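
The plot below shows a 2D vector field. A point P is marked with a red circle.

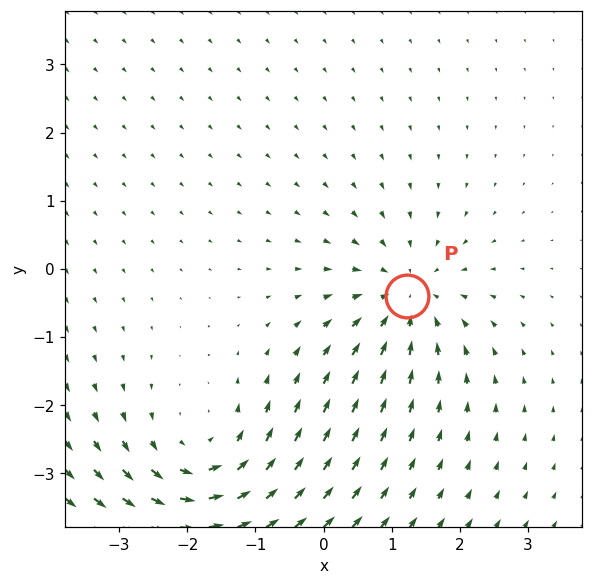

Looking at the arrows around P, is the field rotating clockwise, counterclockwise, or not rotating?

not rotating

Near P at (1.2, -0.4) the arrows show no circulation. The curl there is ≈0.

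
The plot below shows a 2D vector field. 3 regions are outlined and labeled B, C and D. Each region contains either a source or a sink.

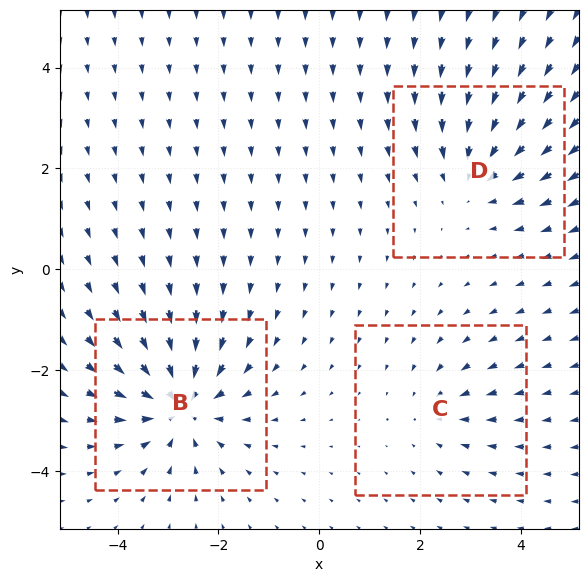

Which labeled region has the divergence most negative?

B

Divergence at each region's feature centre — B: about -5, C: about -2, D: about -3. Region B is most negative.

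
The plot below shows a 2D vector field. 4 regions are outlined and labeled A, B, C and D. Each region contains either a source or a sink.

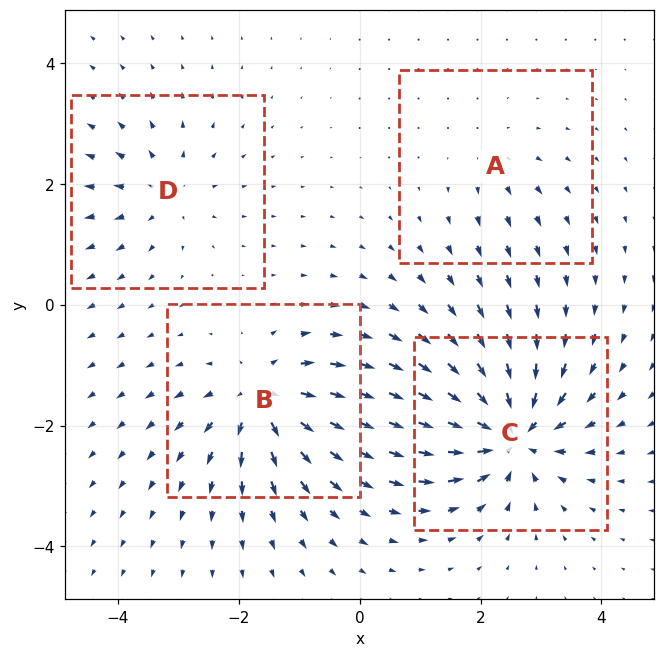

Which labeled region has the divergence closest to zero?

A

Divergence at each region's feature centre — A: about +3, B: about +7, C: about -9, D: about +4. Region A is closest to zero.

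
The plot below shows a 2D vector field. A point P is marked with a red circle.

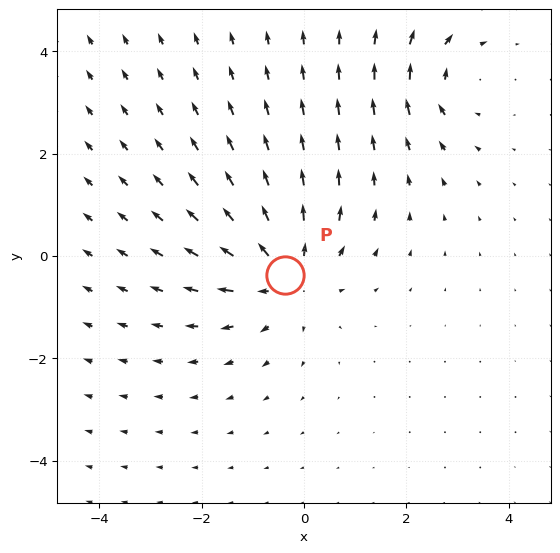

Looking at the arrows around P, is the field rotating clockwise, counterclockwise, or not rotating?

Near P at (-0.4, -0.4) the arrows show no circulation. The curl there is ≈0.

not rotating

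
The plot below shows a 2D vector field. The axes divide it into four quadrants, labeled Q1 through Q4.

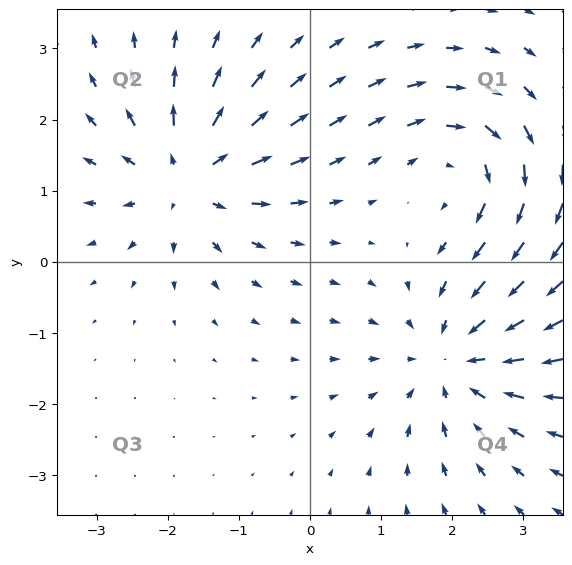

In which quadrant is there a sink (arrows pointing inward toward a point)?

Q4

The sink sits at approximately (2.0, -1.4), which lies in quadrant Q4. The divergence there is about -4, negative as expected for a sink.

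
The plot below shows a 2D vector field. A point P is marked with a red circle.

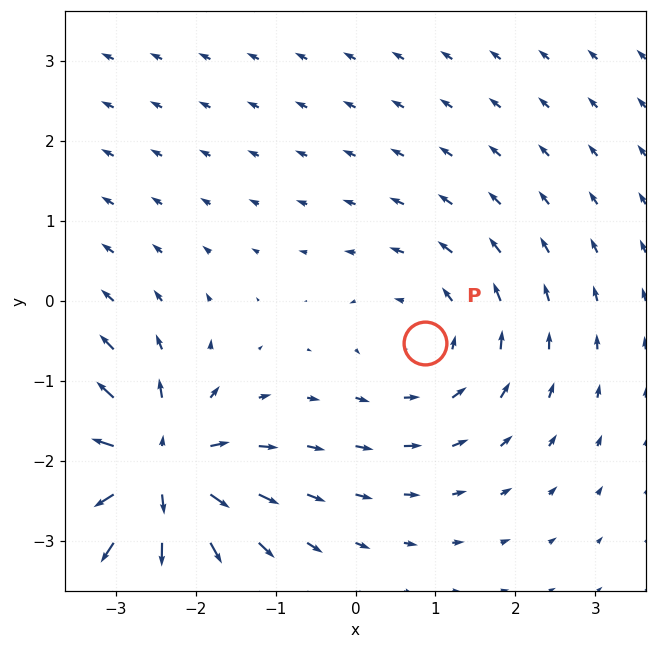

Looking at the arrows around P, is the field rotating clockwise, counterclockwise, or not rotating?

Near P at (0.9, -0.5) the arrows circulate counterclockwise. The curl (z-component) there is about +2; positive curl means counterclockwise rotation.

counterclockwise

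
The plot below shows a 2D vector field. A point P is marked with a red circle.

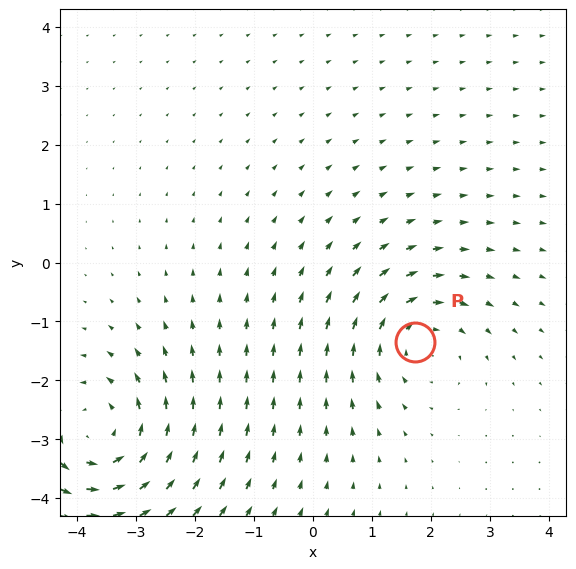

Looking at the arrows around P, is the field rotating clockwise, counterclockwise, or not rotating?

Near P at (1.7, -1.3) the arrows circulate clockwise. The curl (z-component) there is about -3; negative curl means clockwise rotation.

clockwise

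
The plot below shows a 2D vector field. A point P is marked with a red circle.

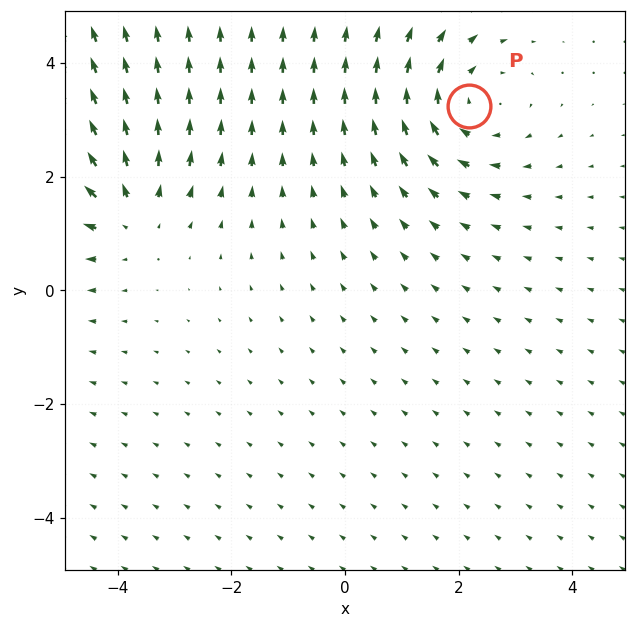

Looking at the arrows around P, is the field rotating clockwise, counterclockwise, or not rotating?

clockwise

Near P at (2.2, 3.3) the arrows circulate clockwise. The curl (z-component) there is about -3; negative curl means clockwise rotation.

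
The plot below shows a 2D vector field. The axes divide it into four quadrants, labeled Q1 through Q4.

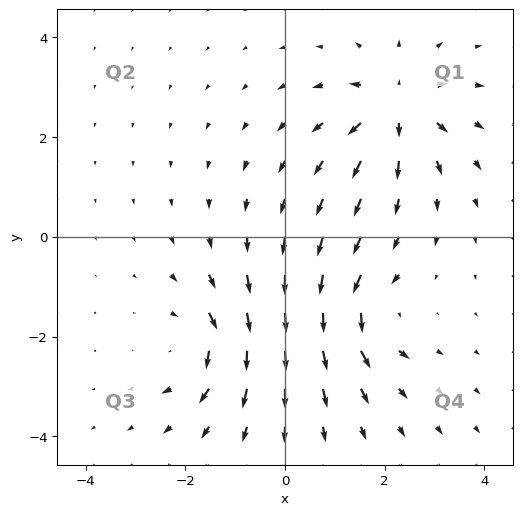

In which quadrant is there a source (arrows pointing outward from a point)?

The source sits at approximately (2.2, 2.6), which lies in quadrant Q1. The divergence there is about +5, positive as expected for a source.

Q1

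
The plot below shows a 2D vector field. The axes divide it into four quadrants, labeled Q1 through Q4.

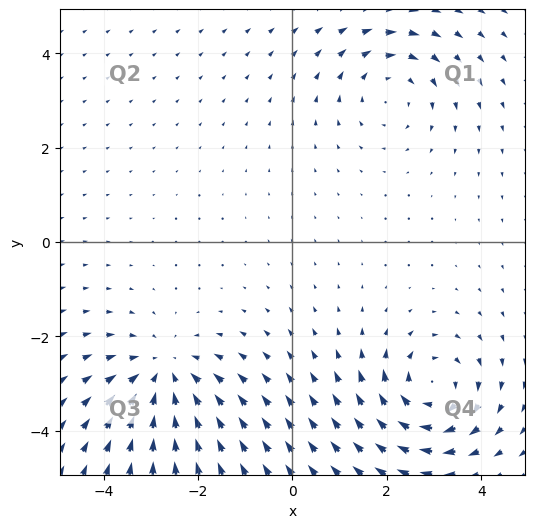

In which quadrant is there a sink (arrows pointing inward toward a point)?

Q3

The sink sits at approximately (-2.7, -2.8), which lies in quadrant Q3. The divergence there is about -4, negative as expected for a sink.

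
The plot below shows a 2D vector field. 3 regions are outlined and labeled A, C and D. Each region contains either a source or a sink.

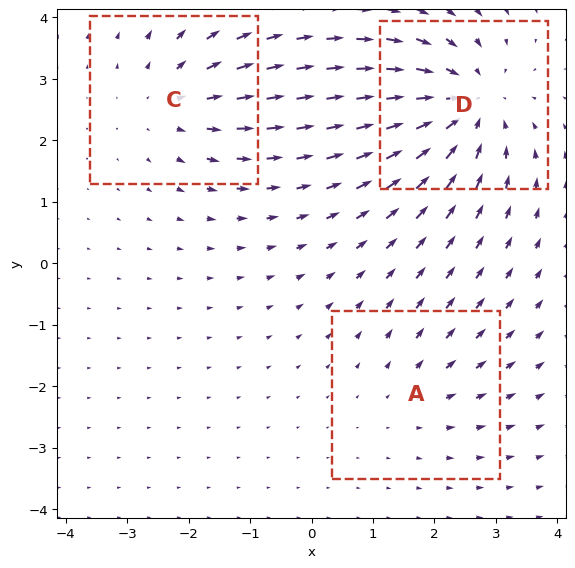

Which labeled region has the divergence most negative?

D

Divergence at each region's feature centre — A: about +2, C: about +3, D: about -4. Region D is most negative.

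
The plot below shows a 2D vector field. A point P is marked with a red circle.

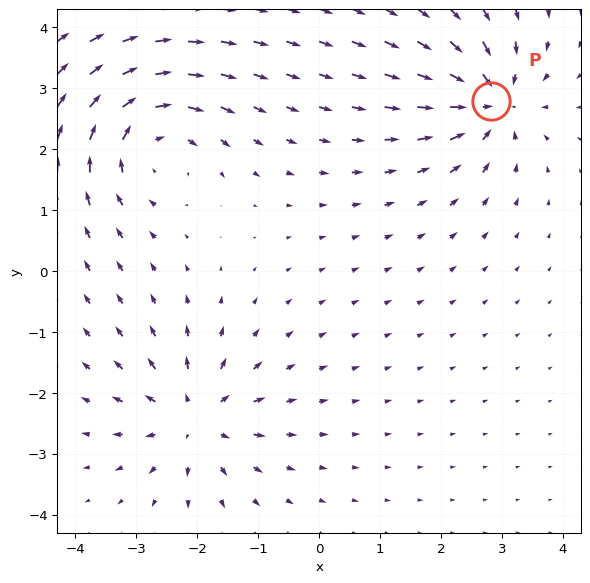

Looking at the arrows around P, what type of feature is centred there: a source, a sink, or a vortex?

At P (2.8, 2.8) the arrows converge inward. Divergence about -4, curl ≈0 — negative divergence with near-zero curl is a sink.

sink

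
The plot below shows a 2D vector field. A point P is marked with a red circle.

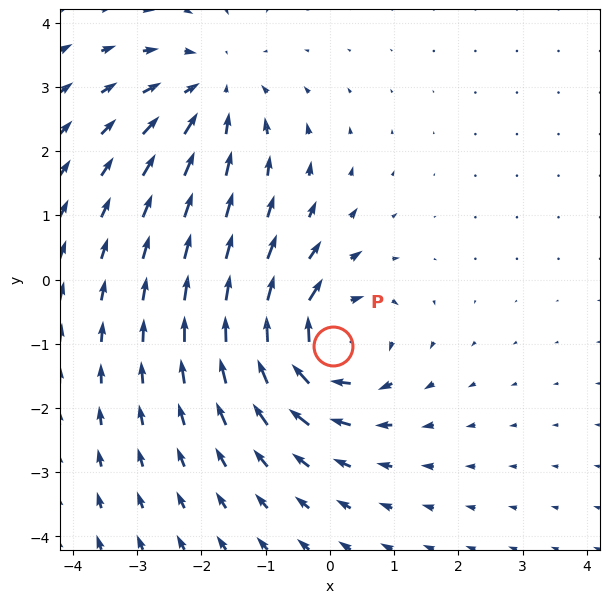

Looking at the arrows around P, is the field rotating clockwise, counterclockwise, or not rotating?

clockwise

Near P at (0.0, -1.0) the arrows circulate clockwise. The curl (z-component) there is about -5; negative curl means clockwise rotation.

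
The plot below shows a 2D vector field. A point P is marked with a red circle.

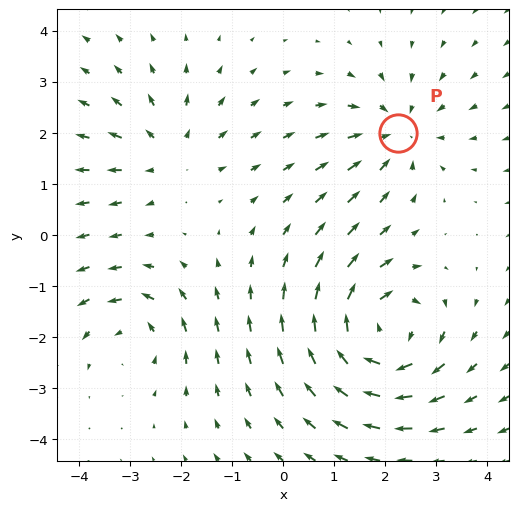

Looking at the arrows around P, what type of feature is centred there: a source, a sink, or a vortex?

sink

At P (2.3, 2.0) the arrows converge inward. Divergence about -3, curl ≈0 — negative divergence with near-zero curl is a sink.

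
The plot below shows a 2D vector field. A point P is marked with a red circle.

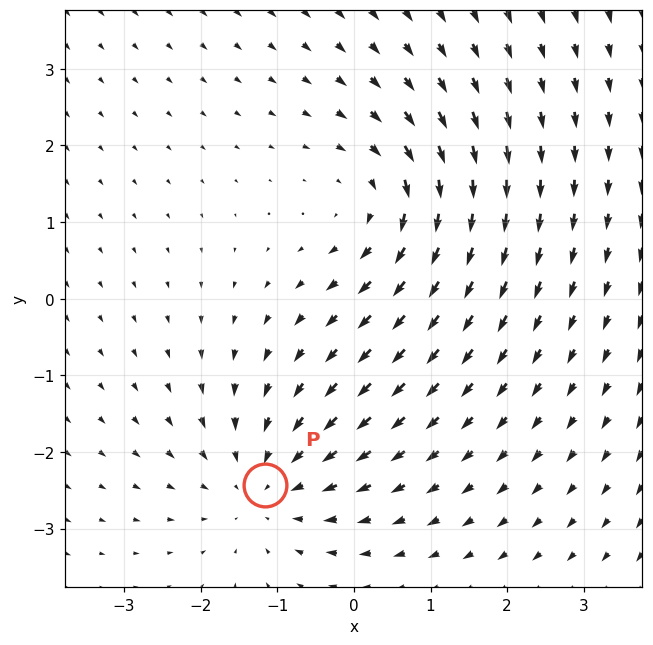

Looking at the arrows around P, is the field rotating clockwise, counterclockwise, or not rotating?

not rotating

Near P at (-1.2, -2.4) the arrows show no circulation. The curl there is ≈0.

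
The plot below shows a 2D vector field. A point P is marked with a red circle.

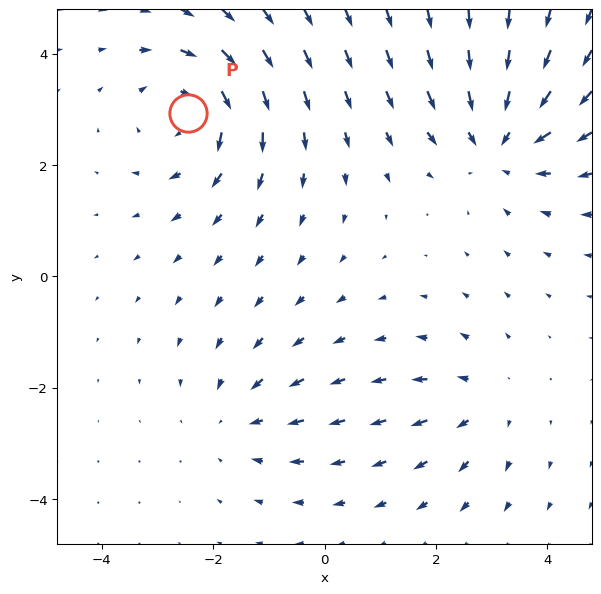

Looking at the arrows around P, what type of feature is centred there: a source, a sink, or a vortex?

vortex

At P (-2.4, 2.9) the arrows circulate clockwise. Divergence ≈0, curl about -4 — near-zero divergence with nonzero curl is a vortex.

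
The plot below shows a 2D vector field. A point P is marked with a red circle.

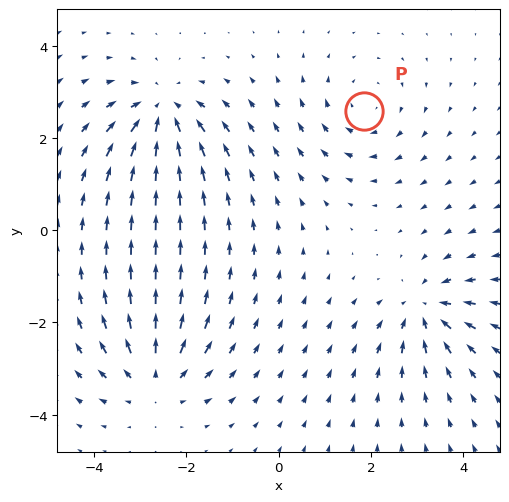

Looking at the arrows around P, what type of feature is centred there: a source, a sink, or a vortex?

At P (1.8, 2.6) the arrows circulate clockwise. Divergence ≈0, curl about -3 — near-zero divergence with nonzero curl is a vortex.

vortex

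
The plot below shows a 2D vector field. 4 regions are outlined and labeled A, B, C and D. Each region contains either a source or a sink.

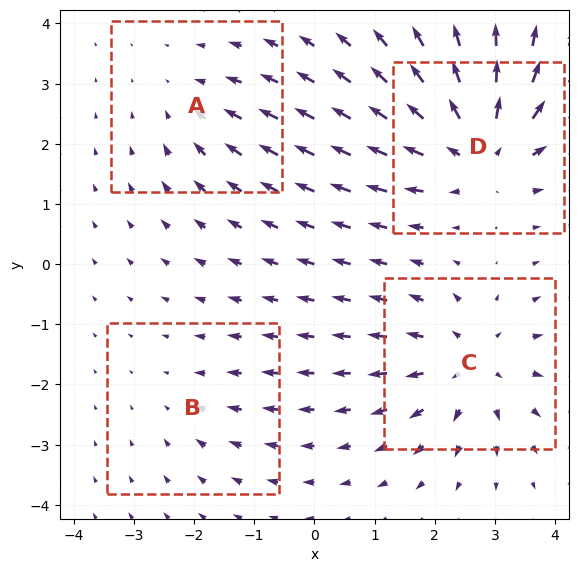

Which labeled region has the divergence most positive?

D

Divergence at each region's feature centre — A: about -3, B: about -2, C: about +5, D: about +6. Region D is most positive.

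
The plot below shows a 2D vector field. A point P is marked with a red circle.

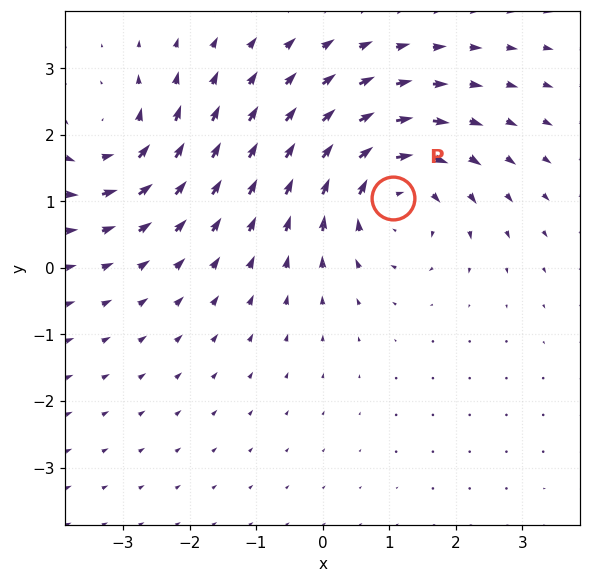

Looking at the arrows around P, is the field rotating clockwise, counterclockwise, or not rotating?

Near P at (1.1, 1.0) the arrows circulate clockwise. The curl (z-component) there is about -5; negative curl means clockwise rotation.

clockwise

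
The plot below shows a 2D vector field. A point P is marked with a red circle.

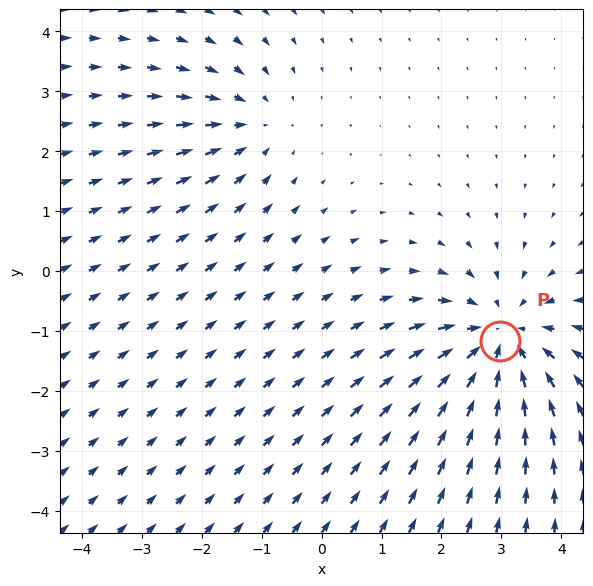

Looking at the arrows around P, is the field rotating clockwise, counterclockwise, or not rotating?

not rotating

Near P at (3.0, -1.2) the arrows show no circulation. The curl there is ≈0.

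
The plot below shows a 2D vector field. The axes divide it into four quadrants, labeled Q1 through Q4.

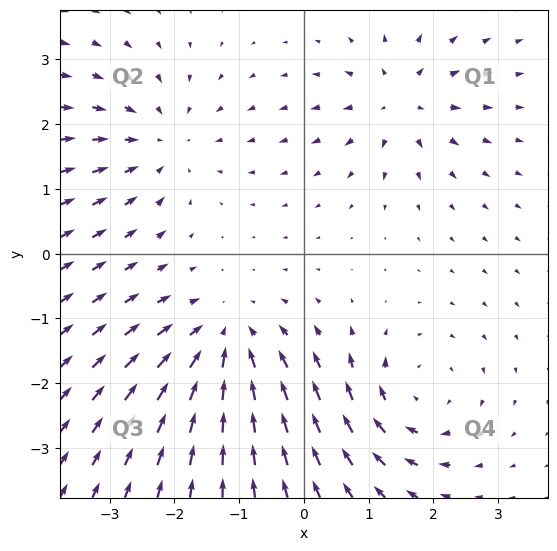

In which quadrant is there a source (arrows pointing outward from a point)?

The source sits at approximately (1.5, 2.3), which lies in quadrant Q1. The divergence there is about +5, positive as expected for a source.

Q1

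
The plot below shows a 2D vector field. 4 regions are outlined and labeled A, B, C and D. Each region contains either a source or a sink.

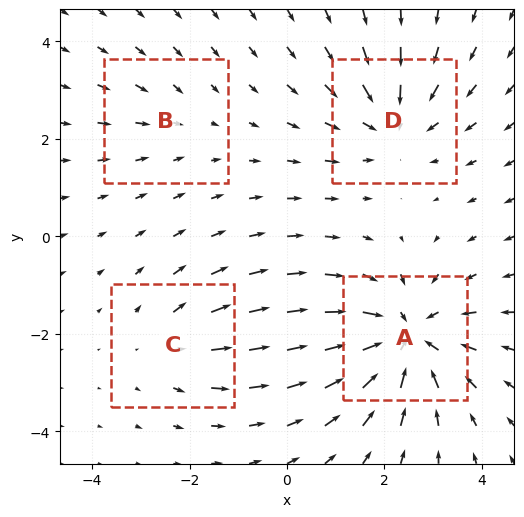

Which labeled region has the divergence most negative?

A

Divergence at each region's feature centre — A: about -6, B: about -2, C: about +3, D: about -4. Region A is most negative.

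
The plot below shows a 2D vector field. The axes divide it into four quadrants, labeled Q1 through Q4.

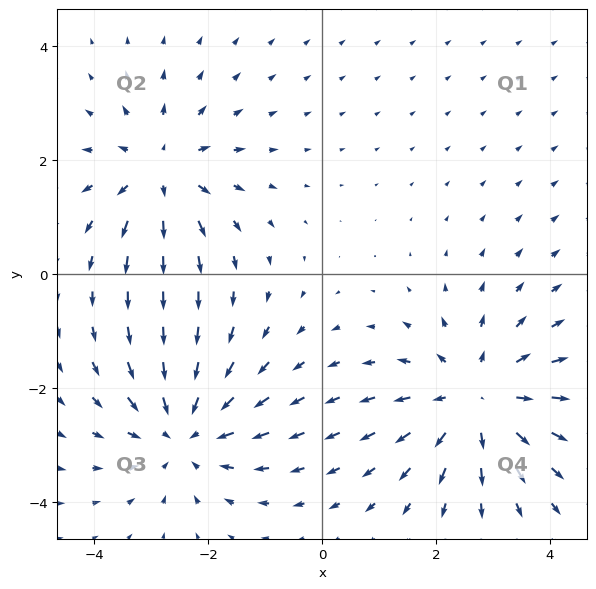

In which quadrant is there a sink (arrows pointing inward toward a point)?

Q3

The sink sits at approximately (-2.4, -2.8), which lies in quadrant Q3. The divergence there is about -3, negative as expected for a sink.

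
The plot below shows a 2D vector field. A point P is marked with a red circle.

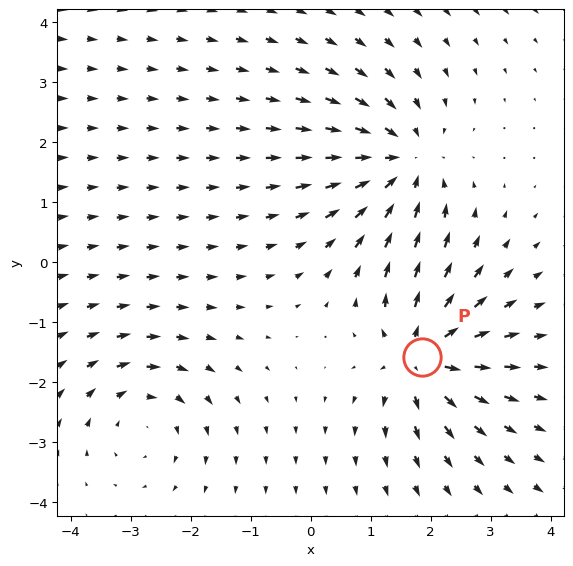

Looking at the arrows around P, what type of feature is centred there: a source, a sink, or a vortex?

source

At P (1.9, -1.6) the arrows spread outward. Divergence about +6, curl ≈0 — positive divergence with near-zero curl is a source.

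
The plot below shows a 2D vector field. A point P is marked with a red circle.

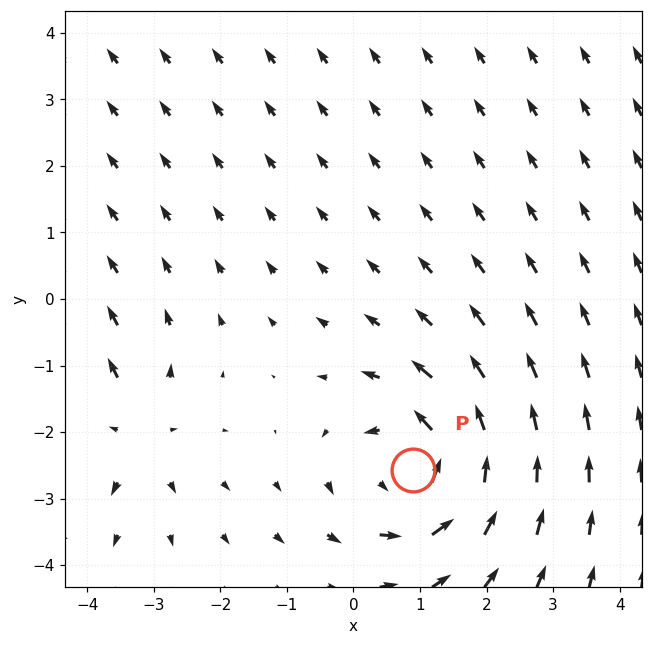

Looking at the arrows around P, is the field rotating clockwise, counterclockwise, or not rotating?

Near P at (0.9, -2.6) the arrows circulate counterclockwise. The curl (z-component) there is about +4; positive curl means counterclockwise rotation.

counterclockwise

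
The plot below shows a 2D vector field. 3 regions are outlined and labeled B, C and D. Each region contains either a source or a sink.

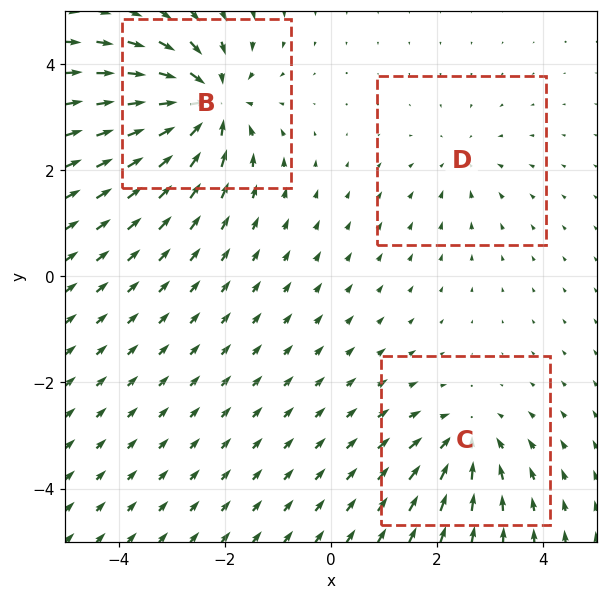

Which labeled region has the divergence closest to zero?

Divergence at each region's feature centre — B: about -6, C: about -3, D: about -2. Region D is closest to zero.

D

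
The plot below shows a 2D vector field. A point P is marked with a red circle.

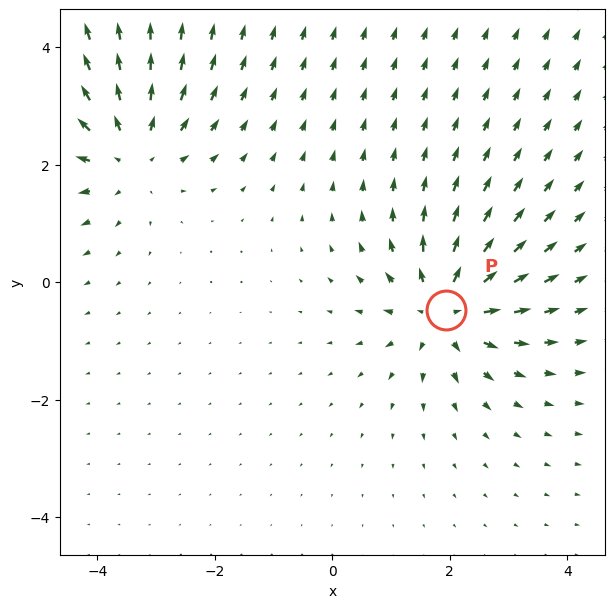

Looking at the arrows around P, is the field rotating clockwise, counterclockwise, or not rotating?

not rotating

Near P at (1.9, -0.5) the arrows show no circulation. The curl there is ≈0.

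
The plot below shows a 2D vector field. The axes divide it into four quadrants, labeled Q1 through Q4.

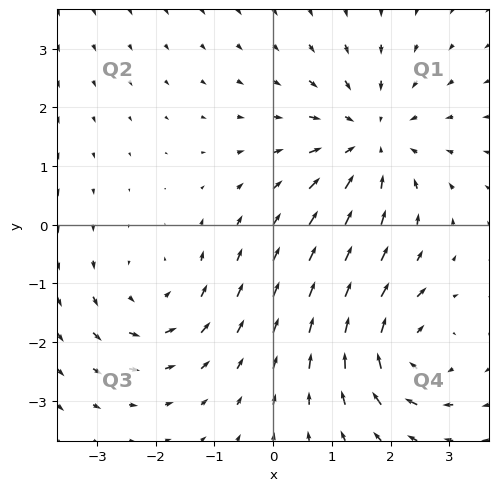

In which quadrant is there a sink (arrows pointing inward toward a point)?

Q1

The sink sits at approximately (1.7, 1.4), which lies in quadrant Q1. The divergence there is about -3, negative as expected for a sink.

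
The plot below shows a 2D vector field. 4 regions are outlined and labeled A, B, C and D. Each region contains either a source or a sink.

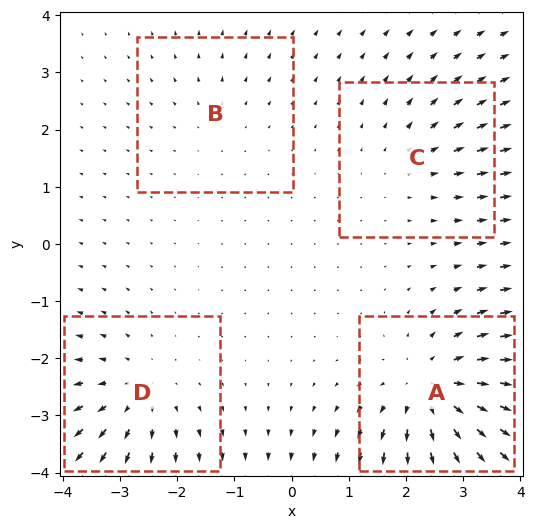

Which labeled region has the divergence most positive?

Divergence at each region's feature centre — A: about +6, B: about +2, C: about +3, D: about +4. Region A is most positive.

A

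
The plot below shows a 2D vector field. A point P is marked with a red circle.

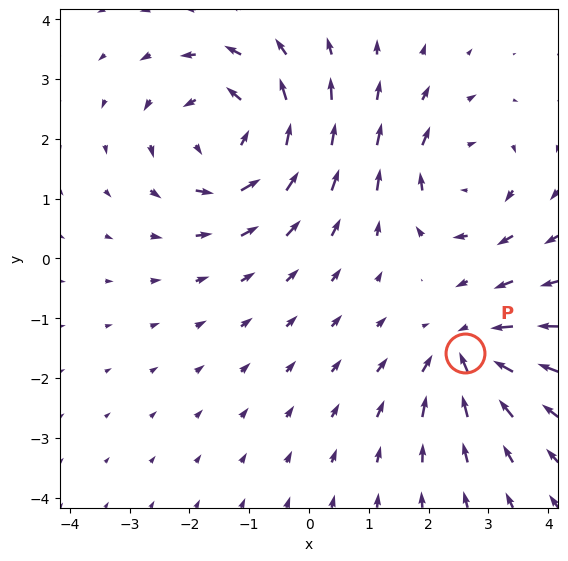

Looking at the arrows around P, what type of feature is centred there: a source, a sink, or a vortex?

sink

At P (2.6, -1.6) the arrows converge inward. Divergence about -4, curl ≈0 — negative divergence with near-zero curl is a sink.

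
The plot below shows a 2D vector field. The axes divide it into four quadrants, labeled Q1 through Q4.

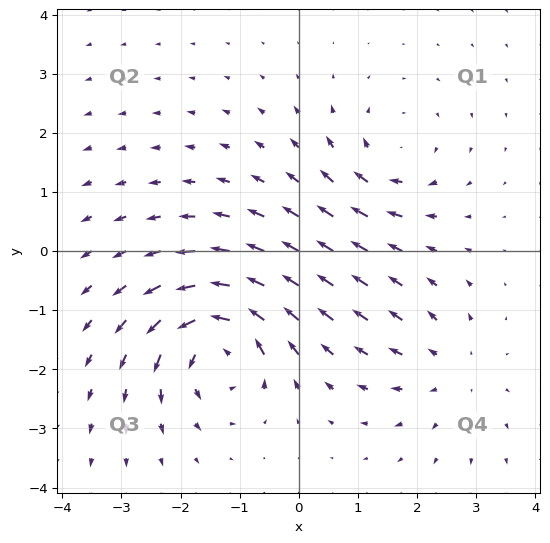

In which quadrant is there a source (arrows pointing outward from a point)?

The source sits at approximately (2.6, -2.0), which lies in quadrant Q4. The divergence there is about +3, positive as expected for a source.

Q4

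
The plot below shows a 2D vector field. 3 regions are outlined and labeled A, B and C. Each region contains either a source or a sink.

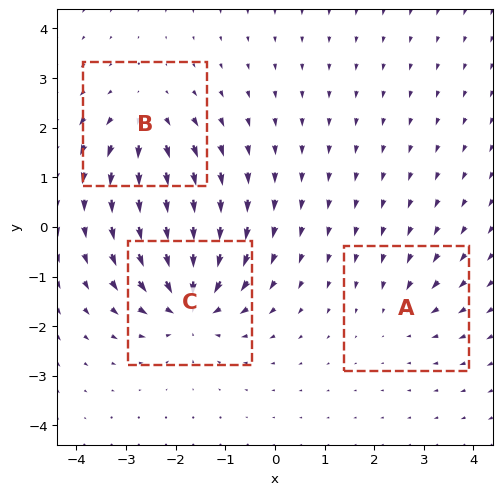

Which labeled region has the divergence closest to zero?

A

Divergence at each region's feature centre — A: about -2, B: about +4, C: about -6. Region A is closest to zero.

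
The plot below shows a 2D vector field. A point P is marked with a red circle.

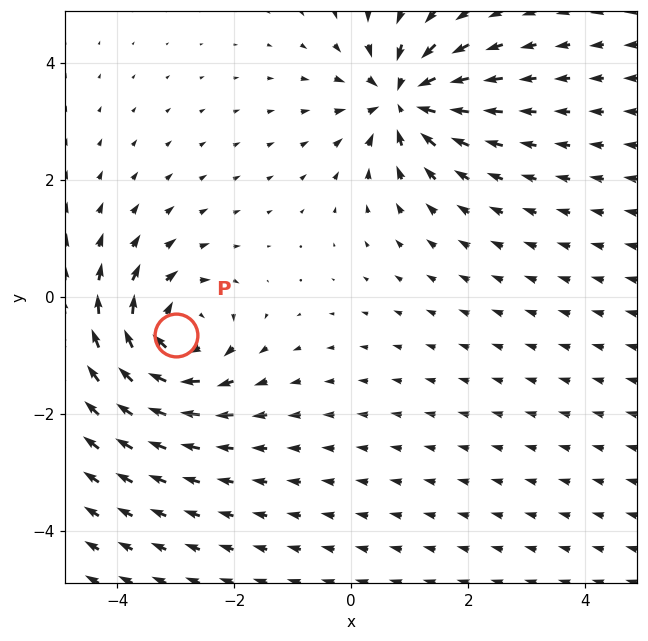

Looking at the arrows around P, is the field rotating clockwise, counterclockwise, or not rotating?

Near P at (-3.0, -0.7) the arrows circulate clockwise. The curl (z-component) there is about -4; negative curl means clockwise rotation.

clockwise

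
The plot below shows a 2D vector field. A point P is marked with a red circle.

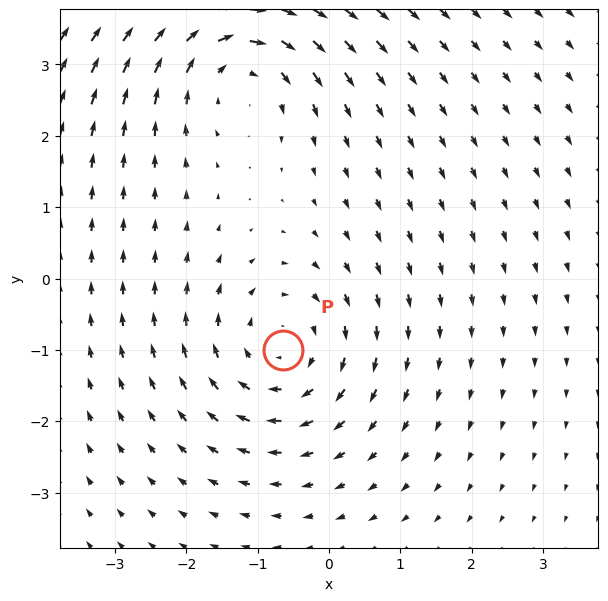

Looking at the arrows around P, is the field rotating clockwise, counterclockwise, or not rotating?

clockwise

Near P at (-0.6, -1.0) the arrows circulate clockwise. The curl (z-component) there is about -3; negative curl means clockwise rotation.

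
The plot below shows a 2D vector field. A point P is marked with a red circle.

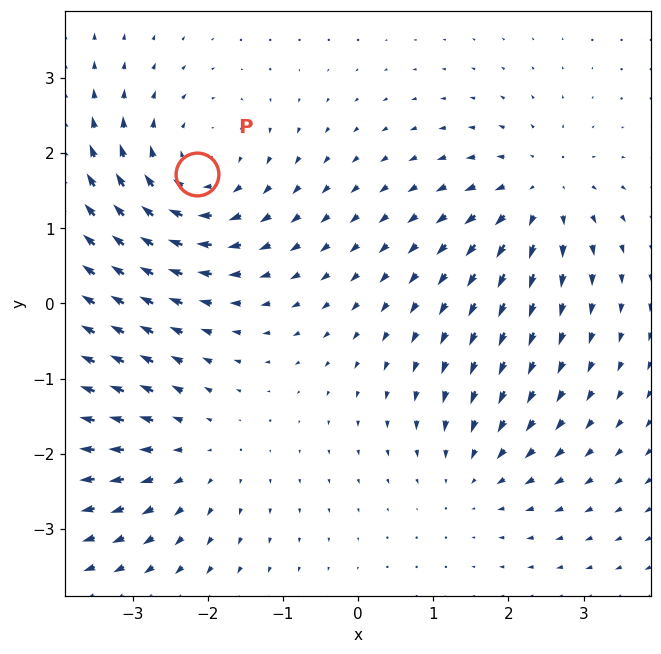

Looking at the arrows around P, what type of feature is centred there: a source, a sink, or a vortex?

At P (-2.1, 1.7) the arrows circulate clockwise. Divergence ≈0, curl about -4 — near-zero divergence with nonzero curl is a vortex.

vortex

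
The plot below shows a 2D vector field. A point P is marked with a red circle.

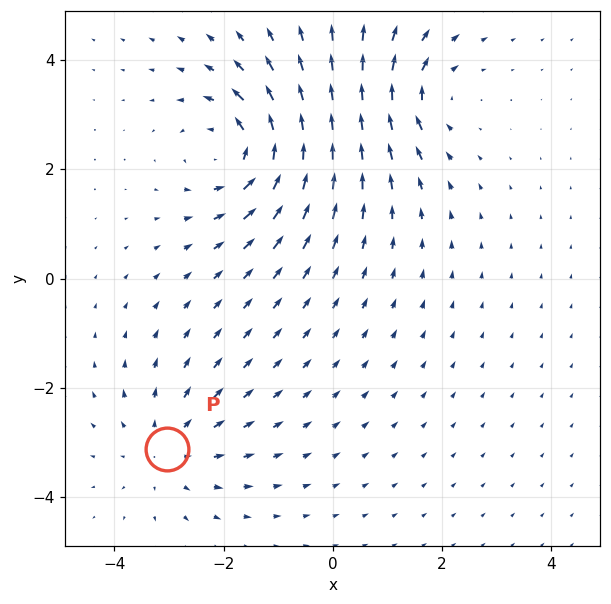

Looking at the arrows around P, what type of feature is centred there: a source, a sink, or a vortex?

At P (-3.0, -3.1) the arrows spread outward. Divergence about +2, curl ≈0 — positive divergence with near-zero curl is a source.

source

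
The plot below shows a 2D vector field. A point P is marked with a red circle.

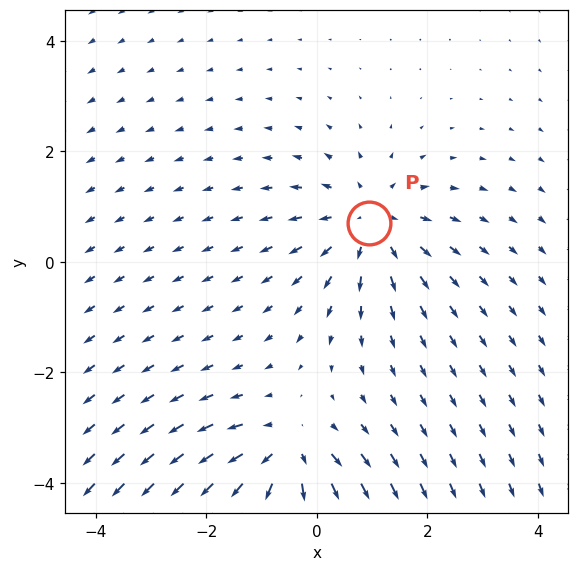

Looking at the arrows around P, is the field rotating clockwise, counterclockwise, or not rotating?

not rotating

Near P at (1.0, 0.7) the arrows show no circulation. The curl there is ≈0.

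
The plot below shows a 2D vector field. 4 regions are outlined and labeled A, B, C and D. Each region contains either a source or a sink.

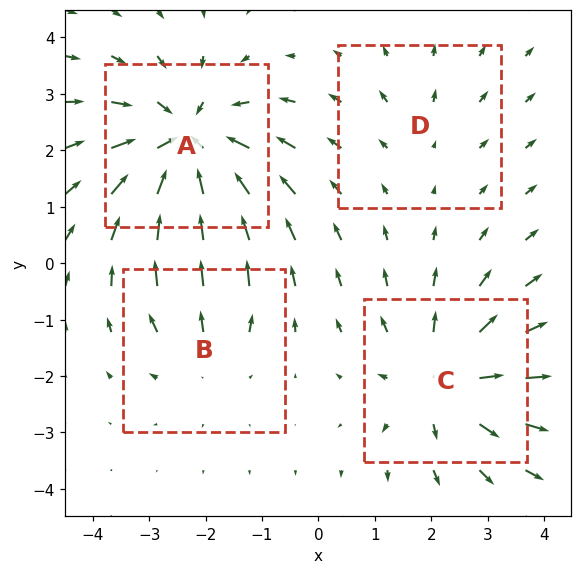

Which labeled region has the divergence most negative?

Divergence at each region's feature centre — A: about -6, B: about +3, C: about +5, D: about +2. Region A is most negative.

A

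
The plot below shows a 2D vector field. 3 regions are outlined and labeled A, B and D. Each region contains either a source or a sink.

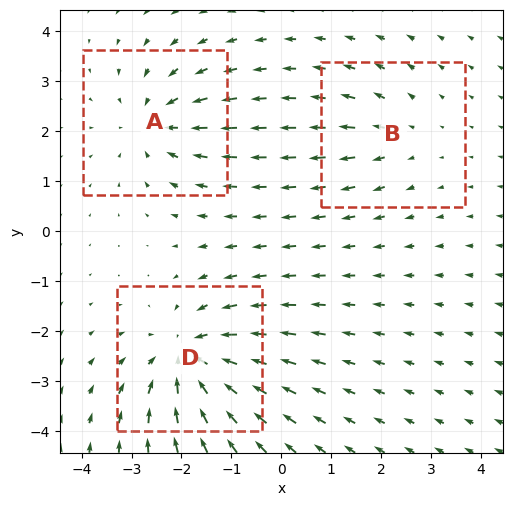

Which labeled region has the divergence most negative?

D

Divergence at each region's feature centre — A: about -3, B: about +2, D: about -5. Region D is most negative.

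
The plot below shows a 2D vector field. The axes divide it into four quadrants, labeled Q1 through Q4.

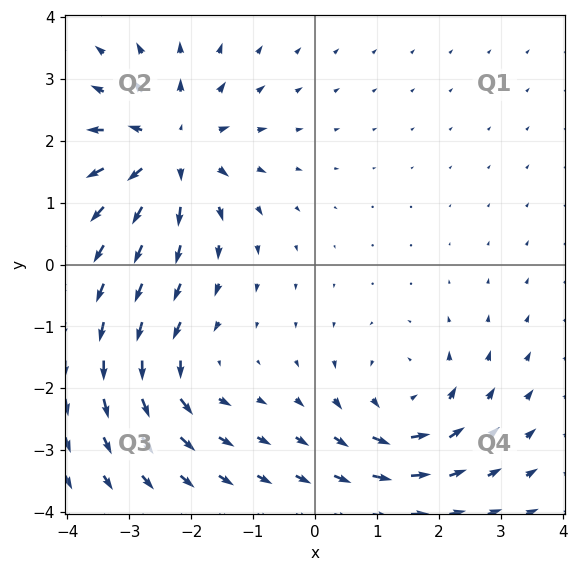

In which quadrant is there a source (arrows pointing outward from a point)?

The source sits at approximately (-2.3, 1.9), which lies in quadrant Q2. The divergence there is about +5, positive as expected for a source.

Q2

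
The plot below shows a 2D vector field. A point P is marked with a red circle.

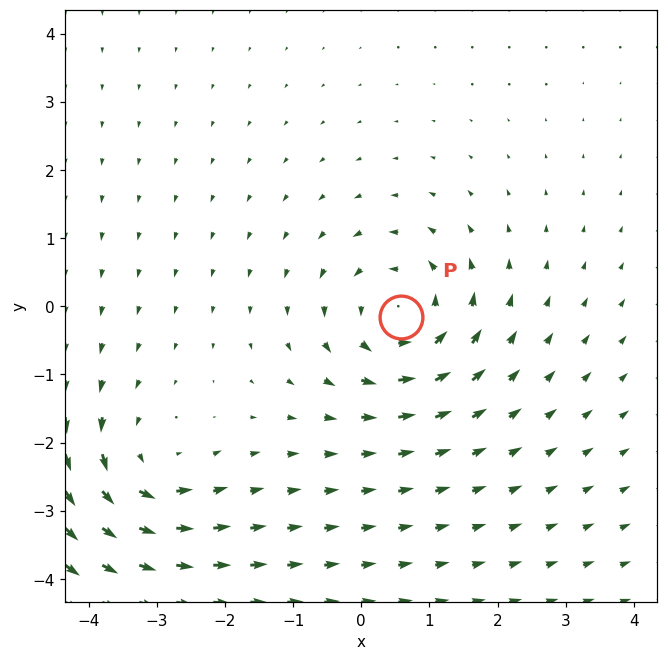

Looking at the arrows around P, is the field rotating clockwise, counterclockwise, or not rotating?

Near P at (0.6, -0.2) the arrows circulate counterclockwise. The curl (z-component) there is about +3; positive curl means counterclockwise rotation.

counterclockwise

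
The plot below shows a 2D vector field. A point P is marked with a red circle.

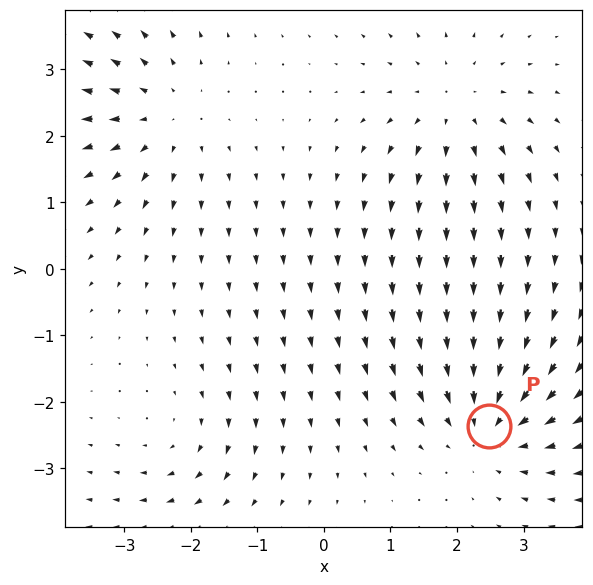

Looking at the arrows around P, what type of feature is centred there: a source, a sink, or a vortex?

At P (2.5, -2.4) the arrows converge inward. Divergence about -5, curl ≈0 — negative divergence with near-zero curl is a sink.

sink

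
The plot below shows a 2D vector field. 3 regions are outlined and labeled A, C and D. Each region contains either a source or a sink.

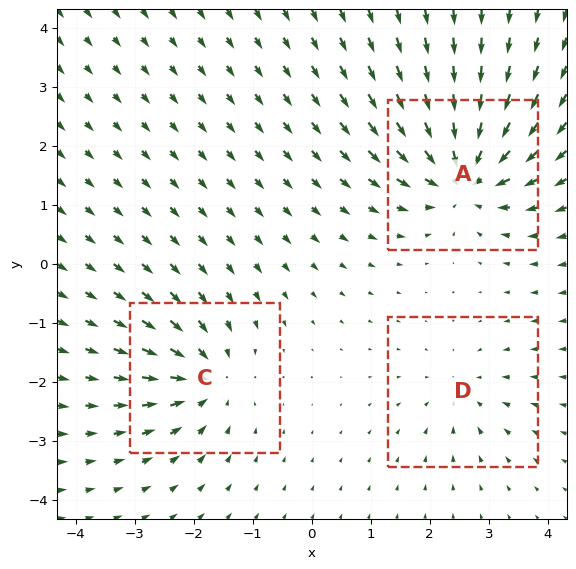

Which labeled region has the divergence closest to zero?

D

Divergence at each region's feature centre — A: about -6, C: about -4, D: about -3. Region D is closest to zero.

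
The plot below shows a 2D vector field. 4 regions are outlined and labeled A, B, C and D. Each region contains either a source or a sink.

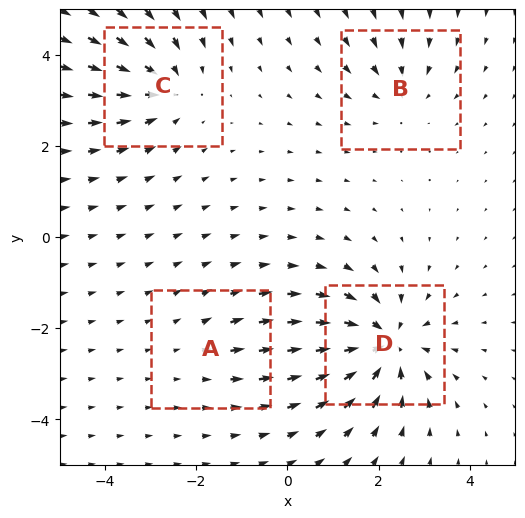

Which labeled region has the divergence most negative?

D

Divergence at each region's feature centre — A: about +2, B: about -3, C: about -5, D: about -7. Region D is most negative.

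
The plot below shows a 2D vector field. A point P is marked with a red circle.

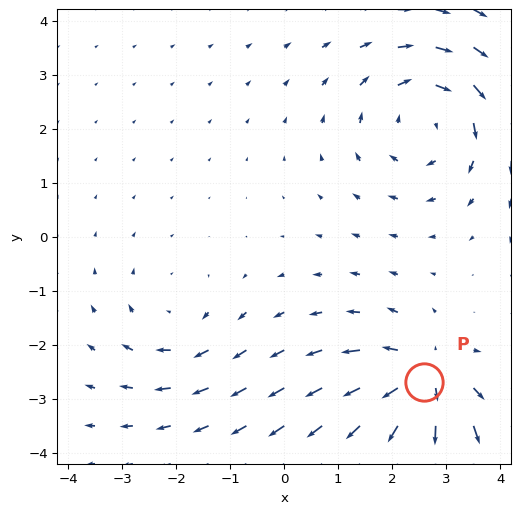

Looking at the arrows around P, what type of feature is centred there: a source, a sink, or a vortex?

At P (2.6, -2.7) the arrows spread outward. Divergence about +5, curl ≈0 — positive divergence with near-zero curl is a source.

source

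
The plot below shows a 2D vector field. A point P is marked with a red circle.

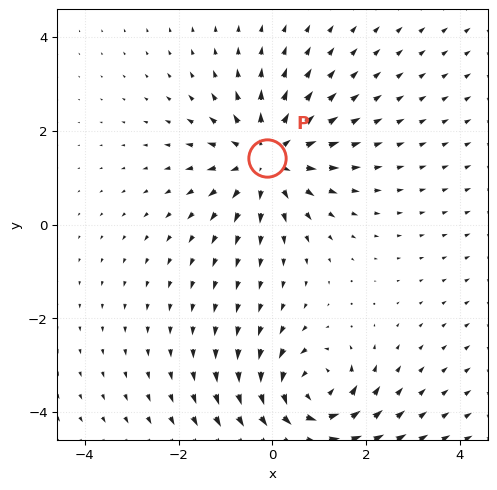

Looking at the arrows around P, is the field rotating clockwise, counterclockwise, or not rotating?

Near P at (-0.1, 1.4) the arrows show no circulation. The curl there is ≈0.

not rotating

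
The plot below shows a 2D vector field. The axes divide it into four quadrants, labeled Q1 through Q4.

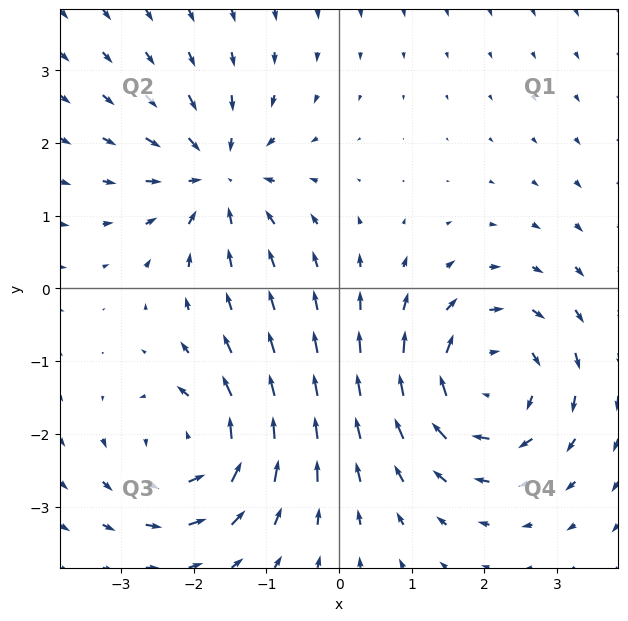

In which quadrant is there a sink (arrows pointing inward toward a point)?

The sink sits at approximately (-1.7, 1.5), which lies in quadrant Q2. The divergence there is about -4, negative as expected for a sink.

Q2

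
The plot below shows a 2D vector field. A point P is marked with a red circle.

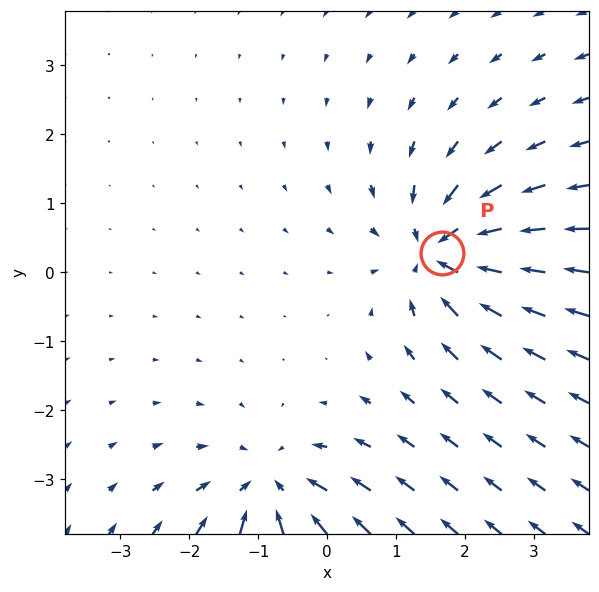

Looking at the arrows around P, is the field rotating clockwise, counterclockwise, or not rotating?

Near P at (1.7, 0.3) the arrows show no circulation. The curl there is ≈0.

not rotating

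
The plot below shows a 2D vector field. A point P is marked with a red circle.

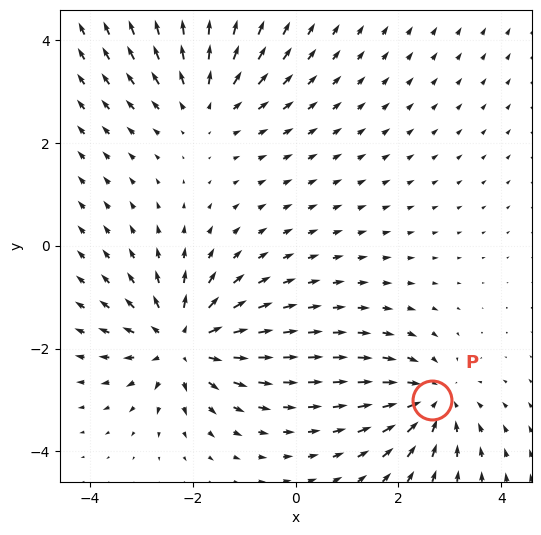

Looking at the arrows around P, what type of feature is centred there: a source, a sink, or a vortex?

At P (2.7, -3.0) the arrows converge inward. Divergence about -4, curl ≈0 — negative divergence with near-zero curl is a sink.

sink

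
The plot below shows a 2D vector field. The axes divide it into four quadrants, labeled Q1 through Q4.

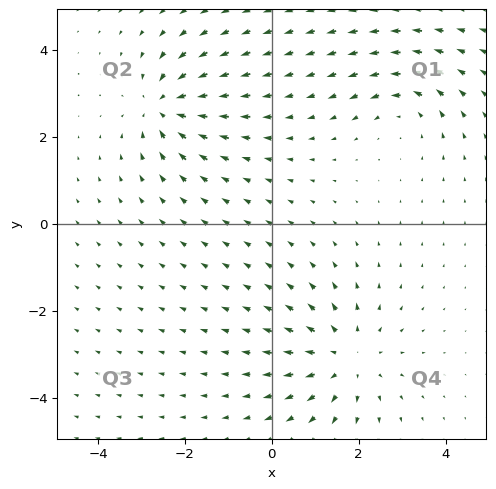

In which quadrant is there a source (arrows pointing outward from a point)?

Q4

The source sits at approximately (1.7, -3.1), which lies in quadrant Q4. The divergence there is about +4, positive as expected for a source.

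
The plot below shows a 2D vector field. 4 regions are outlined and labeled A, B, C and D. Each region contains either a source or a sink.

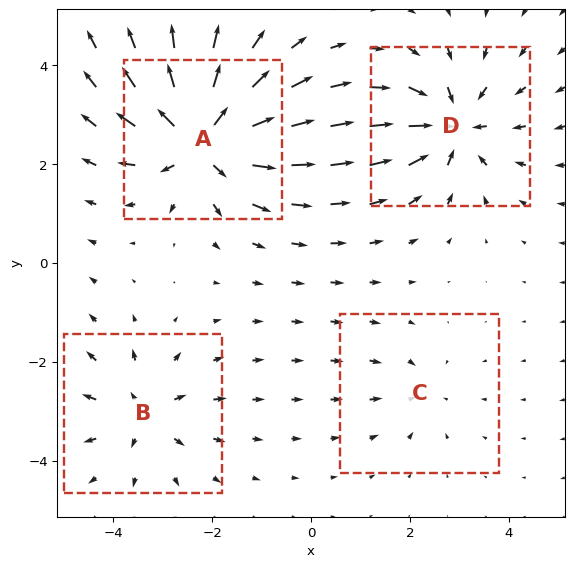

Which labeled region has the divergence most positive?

A

Divergence at each region's feature centre — A: about +8, B: about +4, C: about -2, D: about -6. Region A is most positive.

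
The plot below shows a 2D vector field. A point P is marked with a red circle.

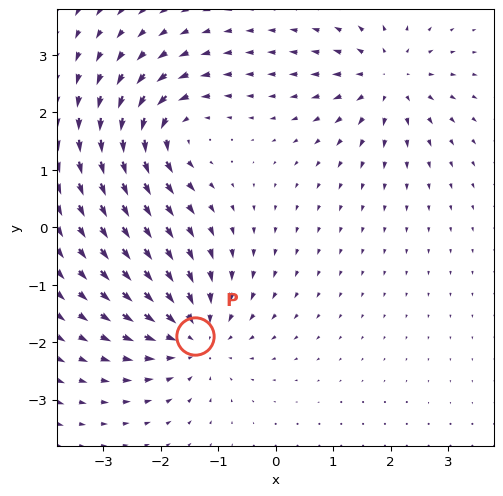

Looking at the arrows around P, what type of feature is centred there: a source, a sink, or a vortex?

sink

At P (-1.4, -1.9) the arrows converge inward. Divergence about -3, curl ≈0 — negative divergence with near-zero curl is a sink.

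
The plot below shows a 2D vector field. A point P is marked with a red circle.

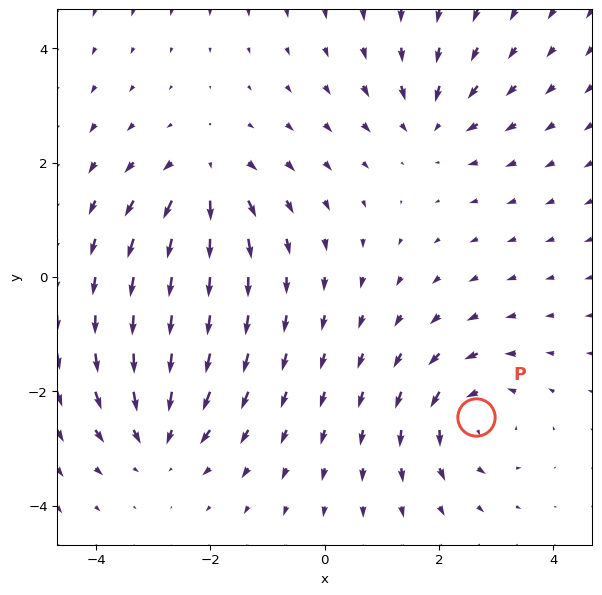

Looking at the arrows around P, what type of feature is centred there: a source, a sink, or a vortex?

At P (2.6, -2.5) the arrows circulate counterclockwise. Divergence ≈0, curl about +4 — near-zero divergence with nonzero curl is a vortex.

vortex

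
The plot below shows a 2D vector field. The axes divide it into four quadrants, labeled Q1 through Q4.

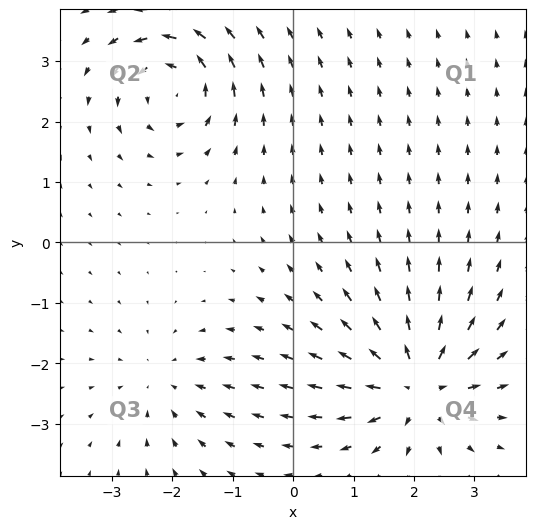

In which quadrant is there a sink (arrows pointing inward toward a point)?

Q3

The sink sits at approximately (-2.1, -2.3), which lies in quadrant Q3. The divergence there is about -3, negative as expected for a sink.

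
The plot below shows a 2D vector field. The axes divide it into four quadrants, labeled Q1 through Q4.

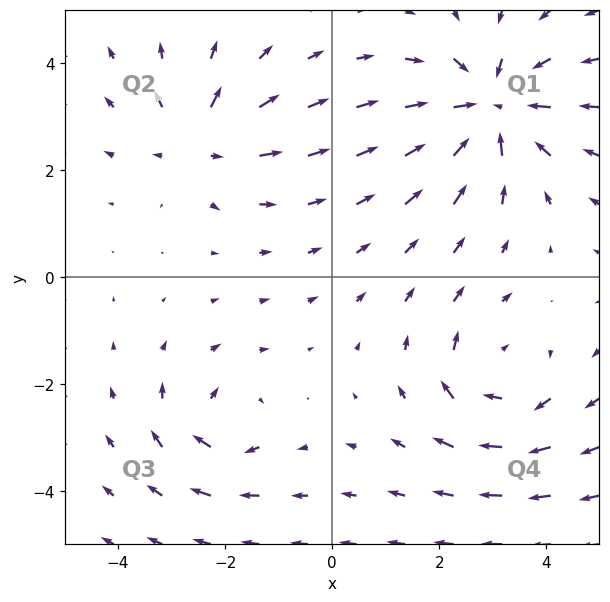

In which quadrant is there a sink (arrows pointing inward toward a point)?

The sink sits at approximately (2.9, 3.2), which lies in quadrant Q1. The divergence there is about -5, negative as expected for a sink.

Q1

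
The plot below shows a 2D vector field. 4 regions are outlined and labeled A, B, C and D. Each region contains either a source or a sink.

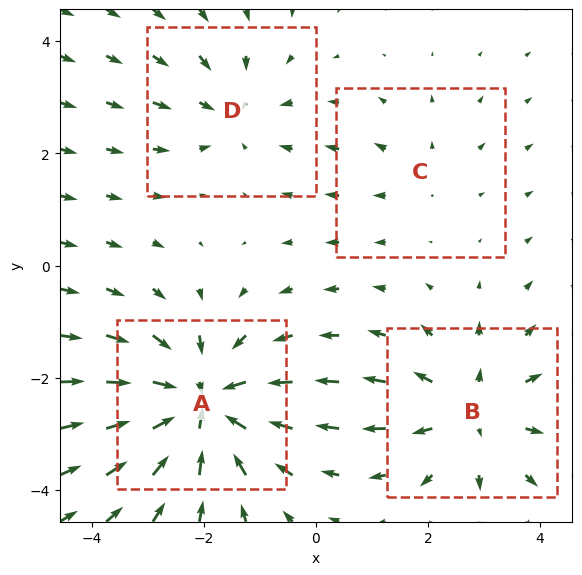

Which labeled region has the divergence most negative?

A

Divergence at each region's feature centre — A: about -6, B: about +4, C: about +2, D: about -3. Region A is most negative.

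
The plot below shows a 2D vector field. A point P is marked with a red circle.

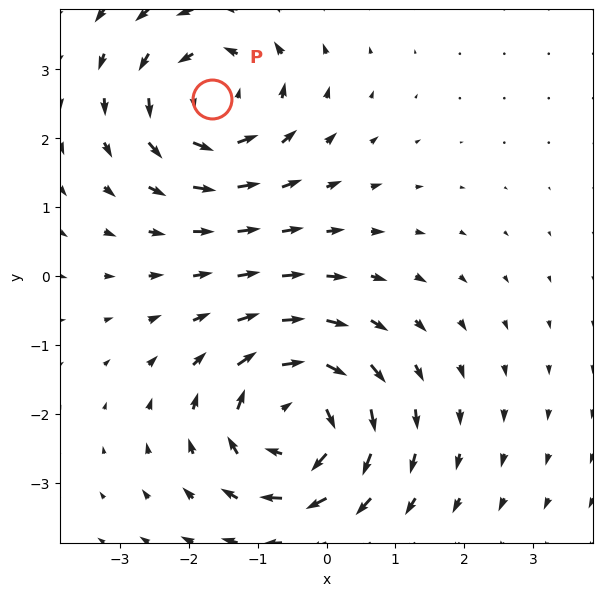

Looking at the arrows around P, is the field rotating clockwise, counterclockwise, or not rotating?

counterclockwise

Near P at (-1.7, 2.6) the arrows circulate counterclockwise. The curl (z-component) there is about +4; positive curl means counterclockwise rotation.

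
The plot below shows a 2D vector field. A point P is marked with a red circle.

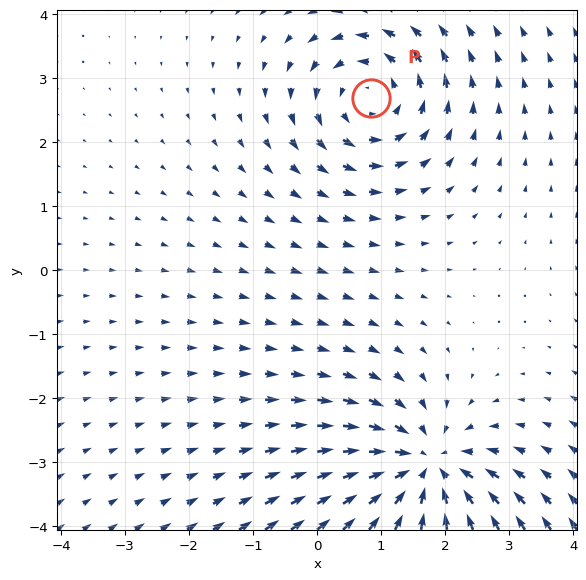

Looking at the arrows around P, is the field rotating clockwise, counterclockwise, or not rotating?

counterclockwise

Near P at (0.8, 2.7) the arrows circulate counterclockwise. The curl (z-component) there is about +4; positive curl means counterclockwise rotation.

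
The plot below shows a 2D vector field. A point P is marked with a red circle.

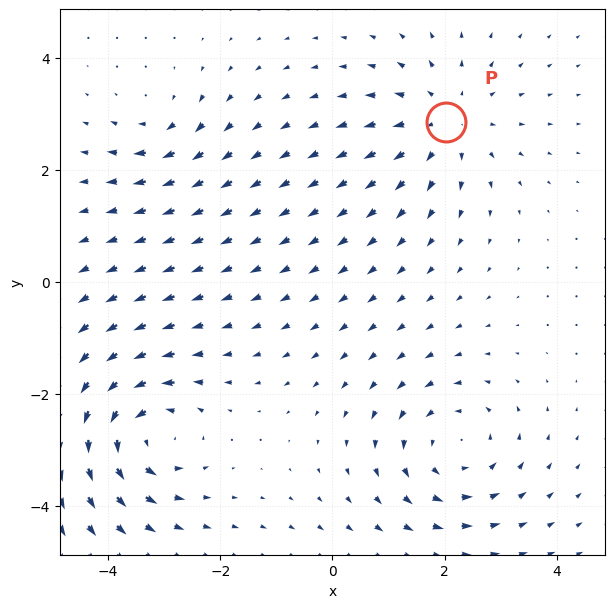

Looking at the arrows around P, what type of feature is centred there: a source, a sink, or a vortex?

At P (2.0, 2.9) the arrows spread outward. Divergence about +4, curl ≈0 — positive divergence with near-zero curl is a source.

source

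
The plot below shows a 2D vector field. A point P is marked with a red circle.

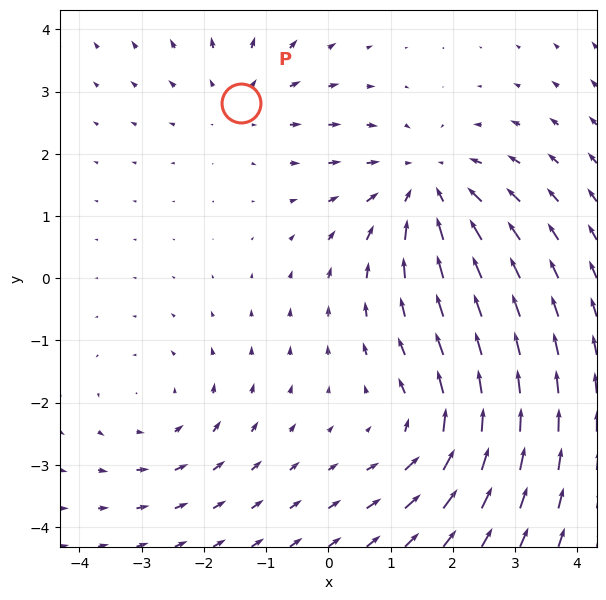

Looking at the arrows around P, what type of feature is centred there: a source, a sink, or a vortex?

source

At P (-1.4, 2.8) the arrows spread outward. Divergence about +2, curl ≈0 — positive divergence with near-zero curl is a source.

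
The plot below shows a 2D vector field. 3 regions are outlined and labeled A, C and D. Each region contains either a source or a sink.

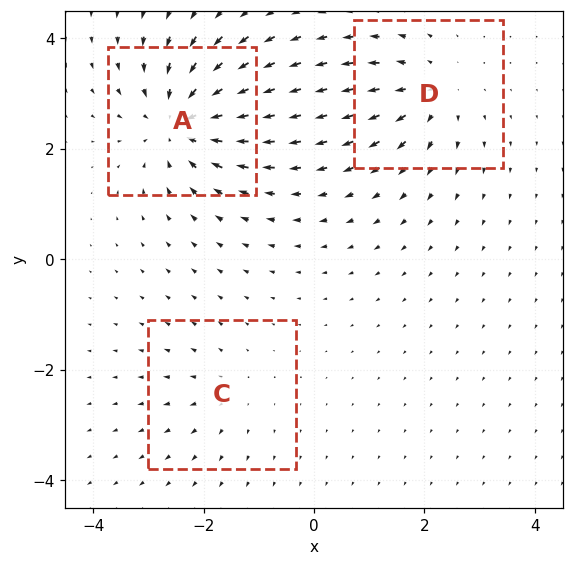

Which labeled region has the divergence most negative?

A

Divergence at each region's feature centre — A: about -5, C: about +2, D: about +4. Region A is most negative.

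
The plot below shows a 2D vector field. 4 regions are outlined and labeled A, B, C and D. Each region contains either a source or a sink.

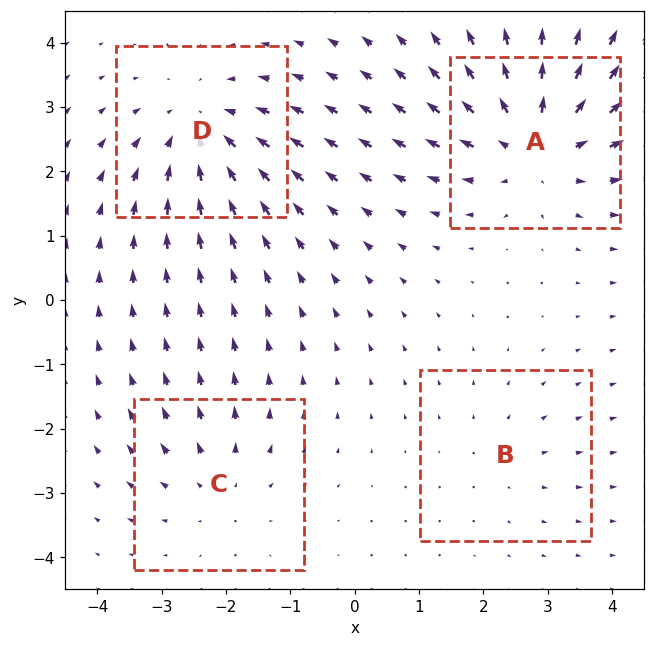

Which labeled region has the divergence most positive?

A

Divergence at each region's feature centre — A: about +6, B: about +2, C: about +3, D: about -5. Region A is most positive.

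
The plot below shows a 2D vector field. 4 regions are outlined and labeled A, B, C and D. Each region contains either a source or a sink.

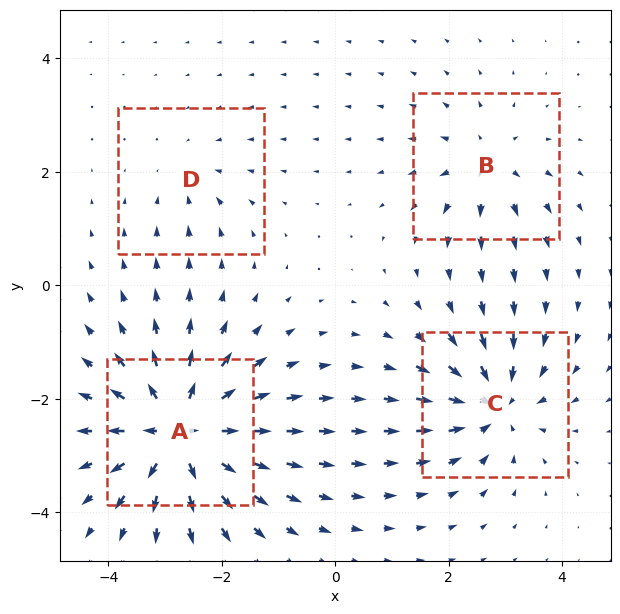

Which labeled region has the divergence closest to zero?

Divergence at each region's feature centre — A: about +9, B: about +4, C: about -6, D: about -3. Region D is closest to zero.

D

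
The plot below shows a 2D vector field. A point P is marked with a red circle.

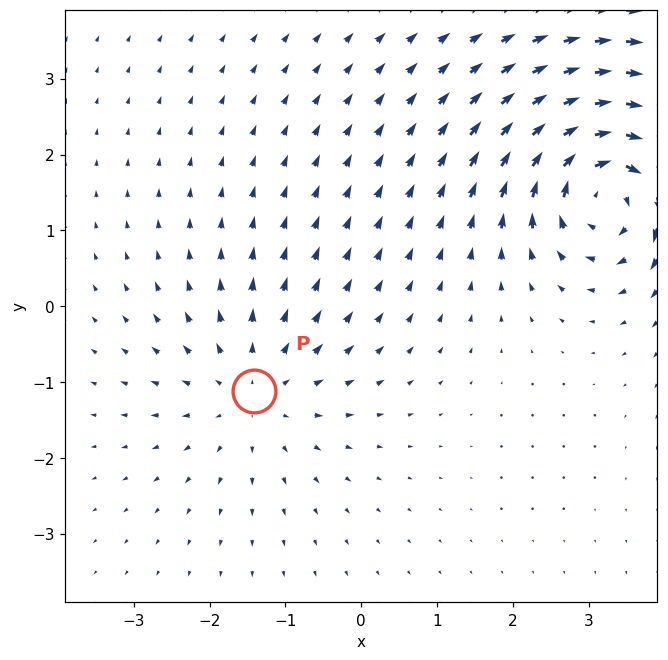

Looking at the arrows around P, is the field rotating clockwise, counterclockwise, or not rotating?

not rotating

Near P at (-1.4, -1.1) the arrows show no circulation. The curl there is ≈0.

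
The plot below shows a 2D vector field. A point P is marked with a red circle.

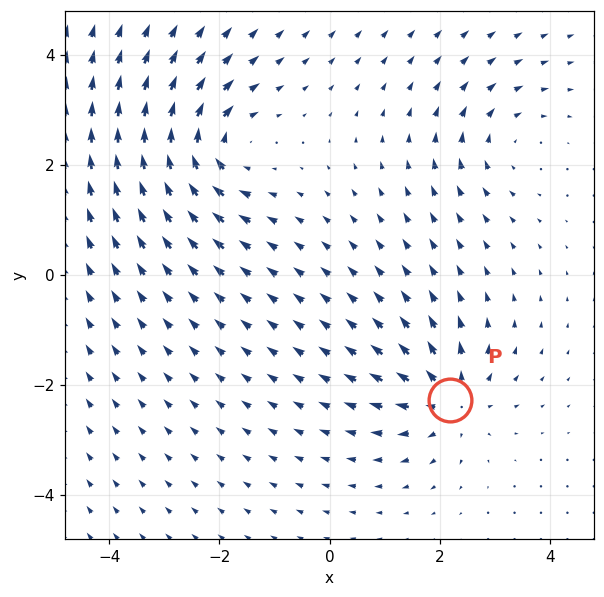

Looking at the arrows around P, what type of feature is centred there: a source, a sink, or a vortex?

source

At P (2.2, -2.3) the arrows spread outward. Divergence about +5, curl ≈0 — positive divergence with near-zero curl is a source.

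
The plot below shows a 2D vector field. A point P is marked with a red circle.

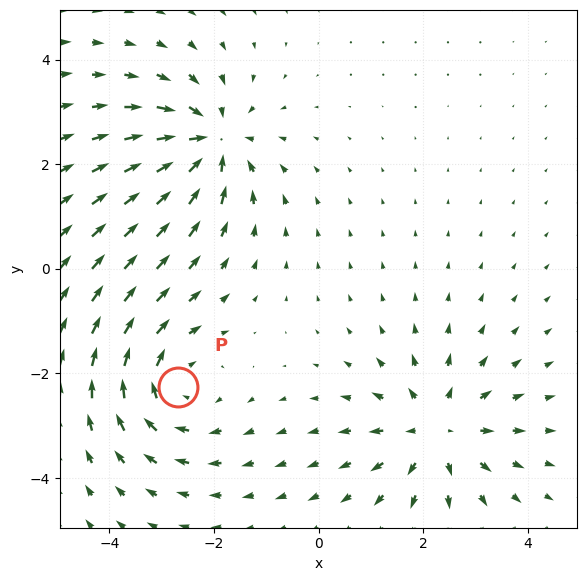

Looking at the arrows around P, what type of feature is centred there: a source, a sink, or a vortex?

vortex

At P (-2.7, -2.3) the arrows circulate clockwise. Divergence ≈0, curl about -4 — near-zero divergence with nonzero curl is a vortex.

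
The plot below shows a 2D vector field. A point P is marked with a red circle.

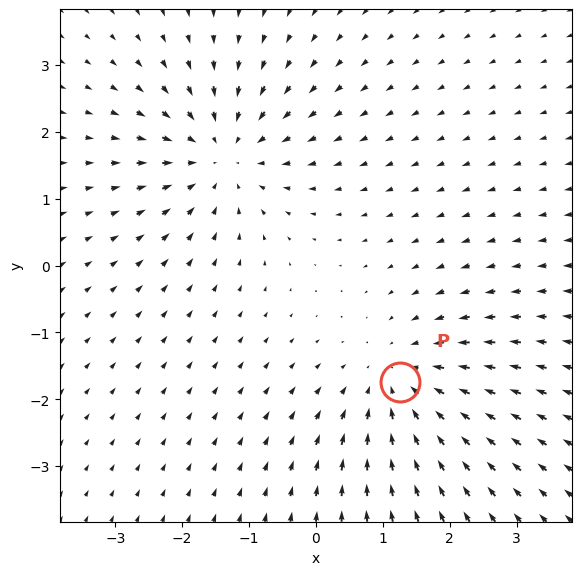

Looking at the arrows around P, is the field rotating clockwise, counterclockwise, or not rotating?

Near P at (1.3, -1.7) the arrows show no circulation. The curl there is ≈0.

not rotating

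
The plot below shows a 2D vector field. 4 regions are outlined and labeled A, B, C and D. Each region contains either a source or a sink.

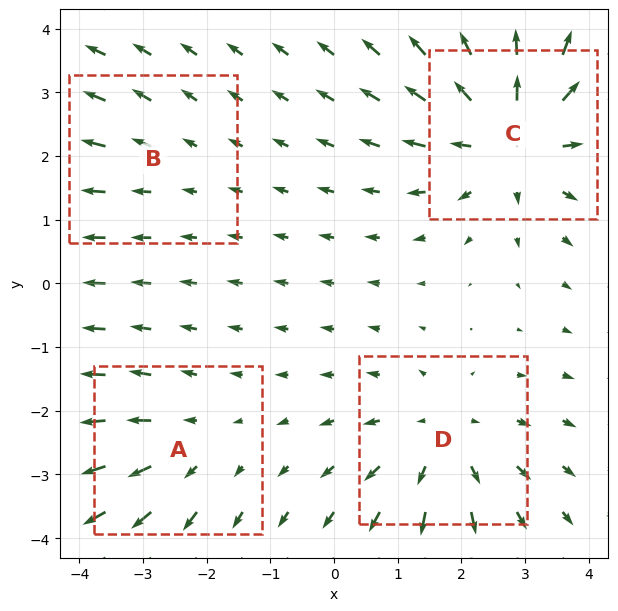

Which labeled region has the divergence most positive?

Divergence at each region's feature centre — A: about +3, B: about +2, C: about +6, D: about +4. Region C is most positive.

C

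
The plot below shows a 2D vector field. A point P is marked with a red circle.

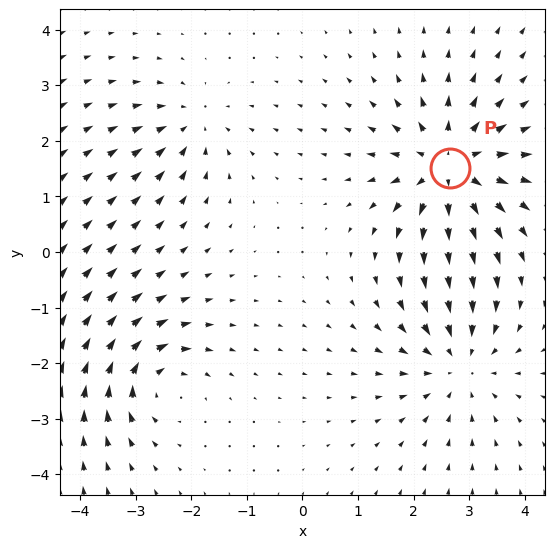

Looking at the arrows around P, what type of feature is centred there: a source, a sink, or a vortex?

At P (2.6, 1.5) the arrows spread outward. Divergence about +5, curl ≈0 — positive divergence with near-zero curl is a source.

source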